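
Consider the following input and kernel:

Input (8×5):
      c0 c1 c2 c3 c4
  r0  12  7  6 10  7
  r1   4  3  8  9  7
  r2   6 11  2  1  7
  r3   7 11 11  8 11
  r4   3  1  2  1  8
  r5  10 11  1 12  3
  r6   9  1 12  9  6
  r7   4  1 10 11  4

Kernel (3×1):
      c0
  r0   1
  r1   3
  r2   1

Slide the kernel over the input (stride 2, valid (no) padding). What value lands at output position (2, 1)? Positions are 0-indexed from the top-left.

17

The receptive field on the input at this output position is [2 / 1 / 12]. Elementwise product with the kernel and sum: 2·1 + 1·3 + 12·1.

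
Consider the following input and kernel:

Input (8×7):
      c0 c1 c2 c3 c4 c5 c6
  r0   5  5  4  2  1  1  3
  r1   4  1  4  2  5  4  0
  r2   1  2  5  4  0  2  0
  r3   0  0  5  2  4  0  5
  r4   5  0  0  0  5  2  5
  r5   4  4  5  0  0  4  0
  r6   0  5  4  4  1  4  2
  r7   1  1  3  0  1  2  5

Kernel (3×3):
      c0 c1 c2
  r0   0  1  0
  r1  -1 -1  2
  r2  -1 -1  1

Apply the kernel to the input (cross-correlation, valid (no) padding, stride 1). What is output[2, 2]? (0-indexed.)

10

The receptive field on the input at this output position is [5 4 0 / 5 2 4 / 0 0 5]. Elementwise product with the kernel and sum: 4·1 + 5·-1 + 2·-1 + 4·2 + 0·-1 + 0·-1 + 5·1.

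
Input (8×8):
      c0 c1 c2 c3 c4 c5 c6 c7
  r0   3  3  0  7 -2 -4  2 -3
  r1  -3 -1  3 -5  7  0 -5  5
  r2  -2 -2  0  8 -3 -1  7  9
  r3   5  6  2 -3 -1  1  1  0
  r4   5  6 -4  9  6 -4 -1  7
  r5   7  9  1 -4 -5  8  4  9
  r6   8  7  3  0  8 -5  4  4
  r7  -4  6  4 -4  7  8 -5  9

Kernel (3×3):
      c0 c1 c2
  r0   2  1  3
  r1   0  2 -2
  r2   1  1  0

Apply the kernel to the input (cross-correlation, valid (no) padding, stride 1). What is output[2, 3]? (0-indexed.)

21

The receptive field on the input at this output position is [8 -3 -1 / -3 -1 1 / 9 6 -4]. Elementwise product with the kernel and sum: 8·2 + -3·1 + -1·3 + -1·2 + 1·-2 + 9·1 + 6·1.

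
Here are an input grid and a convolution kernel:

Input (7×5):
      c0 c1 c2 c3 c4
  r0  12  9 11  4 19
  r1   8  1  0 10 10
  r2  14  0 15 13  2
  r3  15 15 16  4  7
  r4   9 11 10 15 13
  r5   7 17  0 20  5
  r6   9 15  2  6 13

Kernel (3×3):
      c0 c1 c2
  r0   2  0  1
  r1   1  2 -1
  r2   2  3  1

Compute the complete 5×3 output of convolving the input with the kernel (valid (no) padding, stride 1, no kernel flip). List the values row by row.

Output[0,0]: The receptive field on the input at this output position is [12 9 11 / 8 1 0 / 14 0 15]. Elementwise product with the kernel and sum: 12·2 + 11·1 + 8·1 + 1·2 + 0·-1 + 14·2 + 0·3 + 15·1.
Output[0,1]: The receptive field on the input at this output position is [9 11 4 / 1 0 10 / 0 15 13]. Elementwise product with the kernel and sum: 9·2 + 4·1 + 1·1 + 0·2 + 10·-1 + 0·2 + 15·3 + 13·1.

88 71 122
106 111 100
133 123 127
132 104 131
134 76 103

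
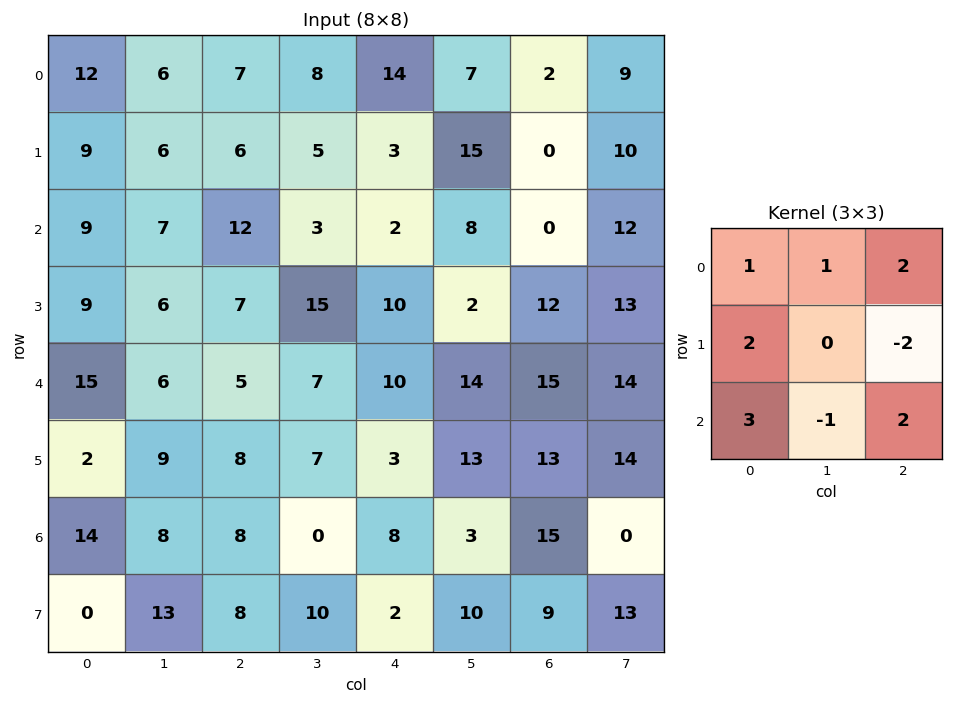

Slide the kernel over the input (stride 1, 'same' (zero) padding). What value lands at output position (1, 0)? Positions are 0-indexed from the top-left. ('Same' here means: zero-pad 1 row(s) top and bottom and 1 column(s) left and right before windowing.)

The receptive field on the zero-padded input at this output position is [0 12 6 / 0 9 6 / 0 9 7]. Elementwise product with the kernel and sum: 0·1 + 12·1 + 6·2 + 0·2 + 6·-2 + 0·3 + 9·-1 + 7·2.

17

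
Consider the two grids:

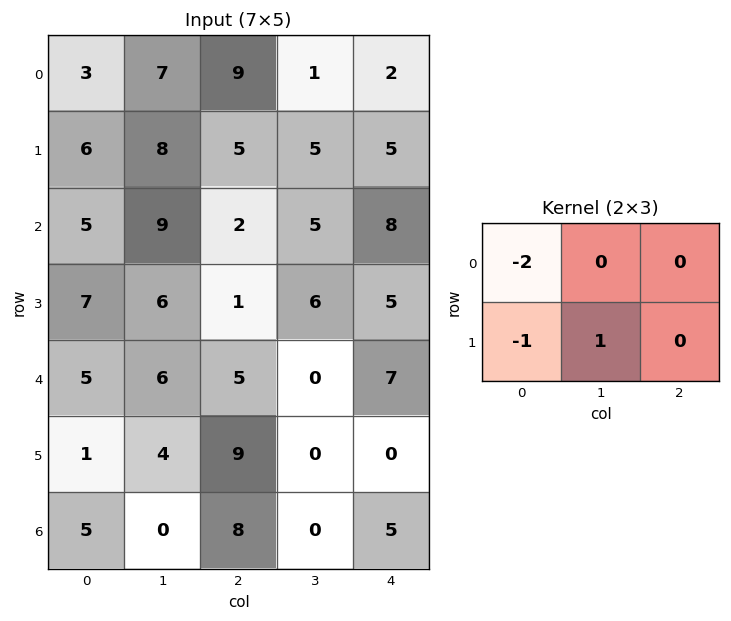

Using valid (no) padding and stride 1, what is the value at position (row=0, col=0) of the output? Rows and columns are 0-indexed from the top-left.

-4

The receptive field on the input at this output position is [3 7 9 / 6 8 5]. Elementwise product with the kernel and sum: 3·-2 + 6·-1 + 8·1.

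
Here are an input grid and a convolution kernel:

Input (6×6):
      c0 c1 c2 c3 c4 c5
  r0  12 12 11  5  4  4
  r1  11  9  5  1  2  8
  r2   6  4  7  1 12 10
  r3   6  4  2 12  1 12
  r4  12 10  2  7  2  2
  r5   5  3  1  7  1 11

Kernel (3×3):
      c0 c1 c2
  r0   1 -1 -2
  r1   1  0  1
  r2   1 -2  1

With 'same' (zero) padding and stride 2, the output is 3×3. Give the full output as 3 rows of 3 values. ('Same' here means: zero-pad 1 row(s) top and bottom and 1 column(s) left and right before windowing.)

-1 17 14
-33 19 16
-11 3 12

Output[0,0]: The receptive field on the zero-padded input at this output position is [0 0 0 / 0 12 12 / 0 11 9]. Elementwise product with the kernel and sum: 0·1 + 0·-1 + 0·-2 + 0·1 + 12·1 + 0·1 + 11·-2 + 9·1.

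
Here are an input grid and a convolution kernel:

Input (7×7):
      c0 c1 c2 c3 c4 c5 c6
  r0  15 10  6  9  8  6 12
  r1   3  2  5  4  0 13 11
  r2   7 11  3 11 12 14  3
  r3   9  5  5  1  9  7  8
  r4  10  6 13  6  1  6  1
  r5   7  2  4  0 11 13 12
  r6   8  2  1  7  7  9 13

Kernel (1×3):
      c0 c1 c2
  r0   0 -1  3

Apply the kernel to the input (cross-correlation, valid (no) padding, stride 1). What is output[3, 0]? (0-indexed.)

10

The receptive field on the input at this output position is [9 5 5]. Elementwise product with the kernel and sum: 5·-1 + 5·3.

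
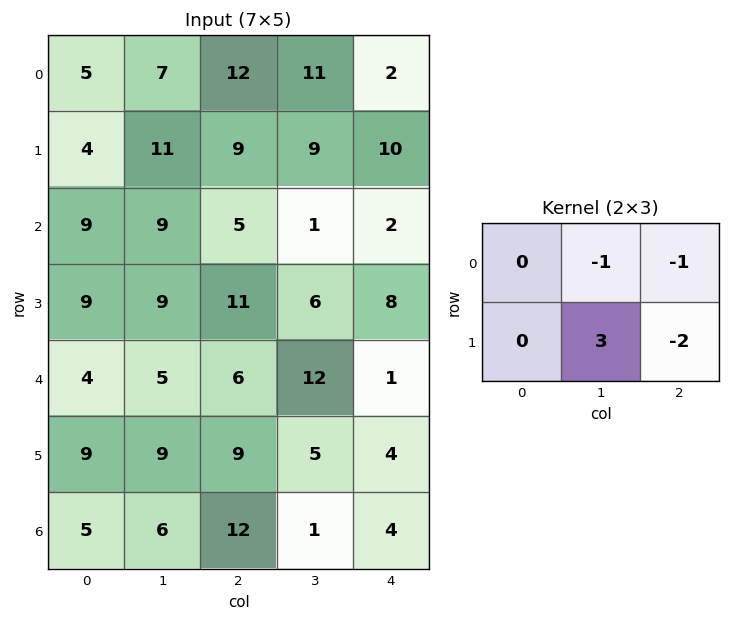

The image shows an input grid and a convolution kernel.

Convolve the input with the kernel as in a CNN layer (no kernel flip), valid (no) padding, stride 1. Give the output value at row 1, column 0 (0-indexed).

-3

The receptive field on the input at this output position is [4 11 9 / 9 9 5]. Elementwise product with the kernel and sum: 11·-1 + 9·-1 + 9·3 + 5·-2.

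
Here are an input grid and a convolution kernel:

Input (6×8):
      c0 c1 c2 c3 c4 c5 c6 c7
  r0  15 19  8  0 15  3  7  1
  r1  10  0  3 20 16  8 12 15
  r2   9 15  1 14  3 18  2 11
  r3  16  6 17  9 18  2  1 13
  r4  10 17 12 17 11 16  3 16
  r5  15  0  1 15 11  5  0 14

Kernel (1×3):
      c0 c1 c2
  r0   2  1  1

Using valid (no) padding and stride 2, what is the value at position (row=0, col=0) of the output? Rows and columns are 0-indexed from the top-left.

The receptive field on the input at this output position is [15 19 8]. Elementwise product with the kernel and sum: 15·2 + 19·1 + 8·1.

57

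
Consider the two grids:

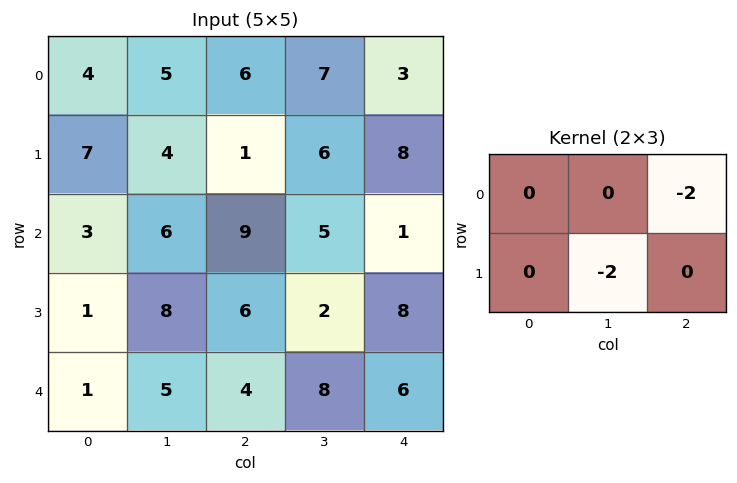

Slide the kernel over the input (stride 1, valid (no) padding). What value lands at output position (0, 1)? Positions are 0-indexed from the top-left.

-16

The receptive field on the input at this output position is [5 6 7 / 4 1 6]. Elementwise product with the kernel and sum: 7·-2 + 1·-2.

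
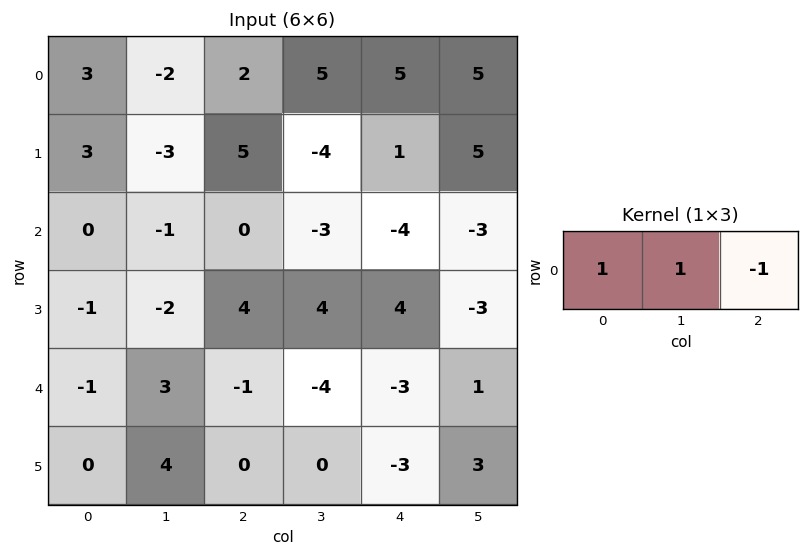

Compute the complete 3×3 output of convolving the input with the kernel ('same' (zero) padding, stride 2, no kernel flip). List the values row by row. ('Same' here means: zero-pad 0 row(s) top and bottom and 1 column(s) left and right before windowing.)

5 -5 5
1 2 -4
-4 6 -8

Output[0,0]: The receptive field on the zero-padded input at this output position is [0 3 -2]. Elementwise product with the kernel and sum: 0·1 + 3·1 + -2·-1.
Output[0,1]: The receptive field on the zero-padded input at this output position is [-2 2 5]. Elementwise product with the kernel and sum: -2·1 + 2·1 + 5·-1.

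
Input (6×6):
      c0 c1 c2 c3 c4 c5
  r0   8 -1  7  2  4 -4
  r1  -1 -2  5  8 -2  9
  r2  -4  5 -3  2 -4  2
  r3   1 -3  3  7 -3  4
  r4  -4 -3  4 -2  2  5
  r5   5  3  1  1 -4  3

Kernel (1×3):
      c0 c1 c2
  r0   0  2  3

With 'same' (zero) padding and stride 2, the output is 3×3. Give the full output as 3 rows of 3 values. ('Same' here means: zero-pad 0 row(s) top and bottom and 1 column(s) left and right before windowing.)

Output[0,0]: The receptive field on the zero-padded input at this output position is [0 8 -1]. Elementwise product with the kernel and sum: 8·2 + -1·3.
Output[0,1]: The receptive field on the zero-padded input at this output position is [-1 7 2]. Elementwise product with the kernel and sum: 7·2 + 2·3.

13 20 -4
7 0 -2
-17 2 19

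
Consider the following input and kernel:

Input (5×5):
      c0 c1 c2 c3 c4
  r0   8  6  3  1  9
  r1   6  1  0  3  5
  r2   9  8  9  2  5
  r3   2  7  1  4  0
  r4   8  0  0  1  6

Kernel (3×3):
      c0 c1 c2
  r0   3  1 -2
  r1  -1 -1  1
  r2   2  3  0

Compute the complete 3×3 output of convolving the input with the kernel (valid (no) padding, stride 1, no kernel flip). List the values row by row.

Output[0,0]: The receptive field on the input at this output position is [8 6 3 / 6 1 0 / 9 8 9]. Elementwise product with the kernel and sum: 8·3 + 6·1 + 3·-2 + 6·-1 + 1·-1 + 0·1 + 9·2 + 8·3.
Output[0,1]: The receptive field on the input at this output position is [6 3 1 / 1 0 3 / 8 9 2]. Elementwise product with the kernel and sum: 6·3 + 3·1 + 1·-2 + 1·-1 + 0·-1 + 3·1 + 8·2 + 9·3.

59 64 18
36 -1 1
25 25 17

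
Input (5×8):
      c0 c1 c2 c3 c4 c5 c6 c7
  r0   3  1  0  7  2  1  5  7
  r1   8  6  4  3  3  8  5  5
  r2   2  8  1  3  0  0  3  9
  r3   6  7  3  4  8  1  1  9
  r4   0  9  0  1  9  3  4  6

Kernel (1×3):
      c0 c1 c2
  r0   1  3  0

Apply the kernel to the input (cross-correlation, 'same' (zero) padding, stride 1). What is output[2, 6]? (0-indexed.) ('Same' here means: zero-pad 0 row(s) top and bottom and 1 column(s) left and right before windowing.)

The receptive field on the zero-padded input at this output position is [0 3 9]. Elementwise product with the kernel and sum: 0·1 + 3·3.

9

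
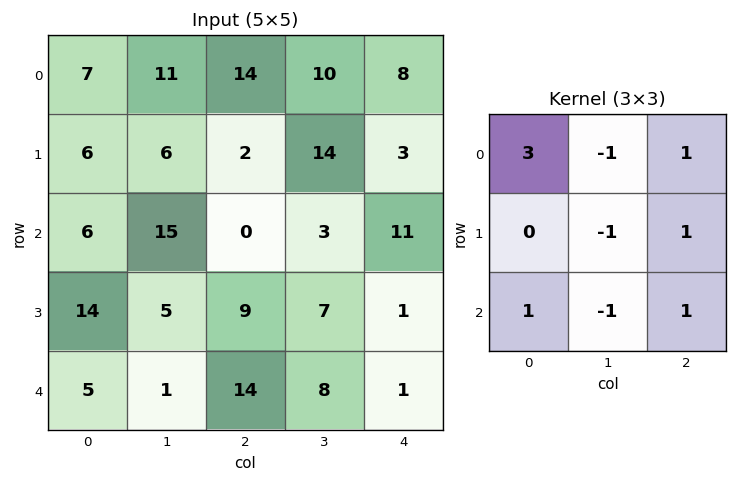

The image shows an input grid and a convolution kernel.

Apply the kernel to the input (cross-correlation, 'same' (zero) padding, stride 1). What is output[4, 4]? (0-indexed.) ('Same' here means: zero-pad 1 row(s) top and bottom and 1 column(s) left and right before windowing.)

19

The receptive field on the zero-padded input at this output position is [7 1 0 / 8 1 0 / 0 0 0]. Elementwise product with the kernel and sum: 7·3 + 1·-1 + 0·1 + 1·-1 + 0·1 + 0·1 + 0·-1 + 0·1.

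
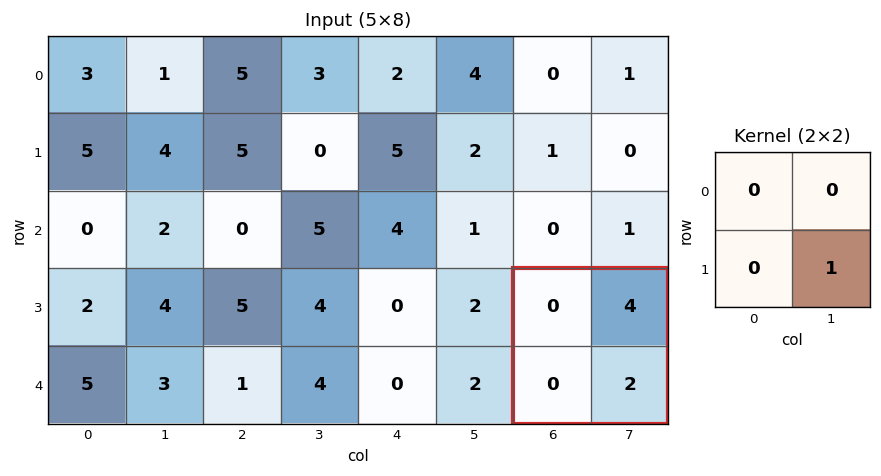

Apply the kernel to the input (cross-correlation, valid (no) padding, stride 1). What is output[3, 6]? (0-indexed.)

The receptive field on the input at this output position is [0 4 / 0 2]. Elementwise product with the kernel and sum: 2·1.

2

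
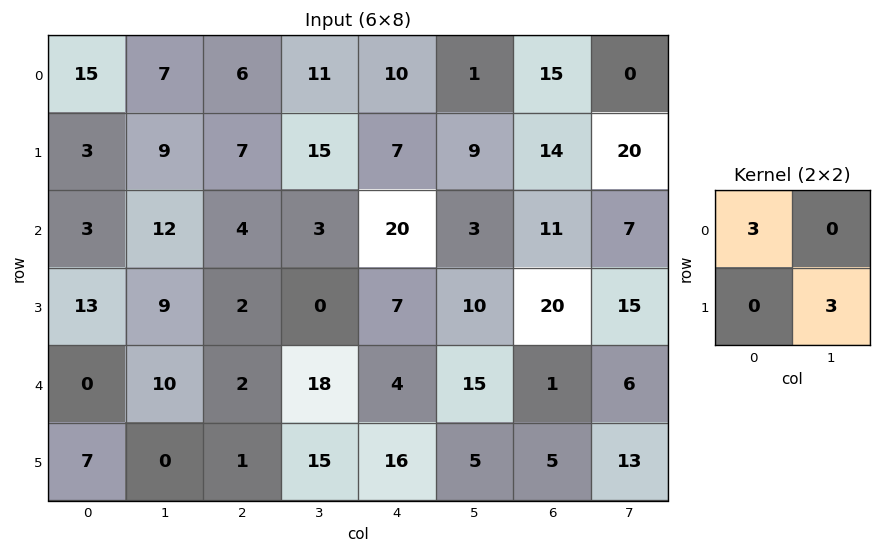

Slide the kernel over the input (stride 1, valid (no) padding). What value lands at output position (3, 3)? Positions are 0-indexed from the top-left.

12

The receptive field on the input at this output position is [0 7 / 18 4]. Elementwise product with the kernel and sum: 0·3 + 4·3.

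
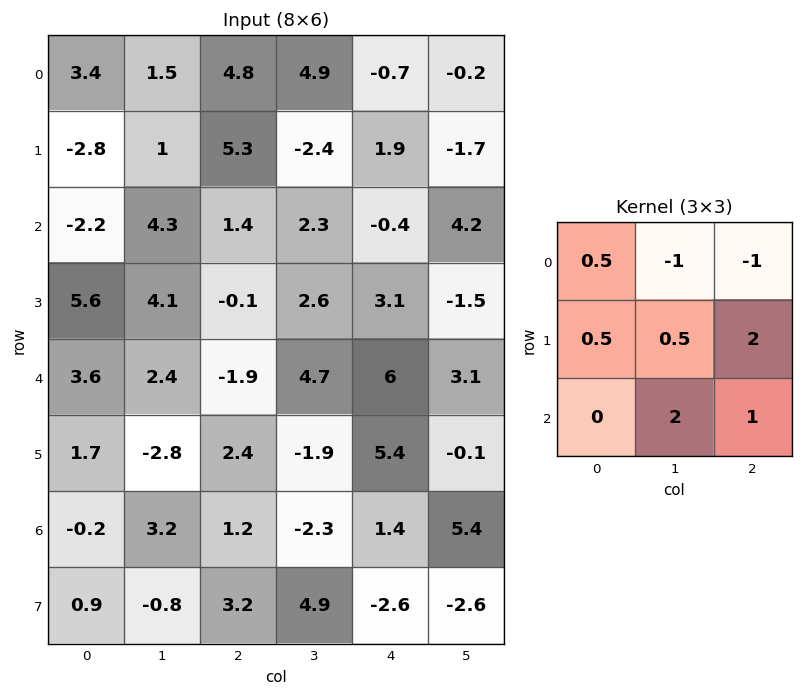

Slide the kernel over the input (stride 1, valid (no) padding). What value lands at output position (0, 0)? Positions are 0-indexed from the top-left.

The receptive field on the input at this output position is [3.4 1.5 4.8 / -2.8 1 5.3 / -2.2 4.3 1.4]. Elementwise product with the kernel and sum: 3.4·0.5 + 1.5·-1 + 4.8·-1 + -2.8·0.5 + 1·0.5 + 5.3·2 + 4.3·2 + 1.4·1.

15.1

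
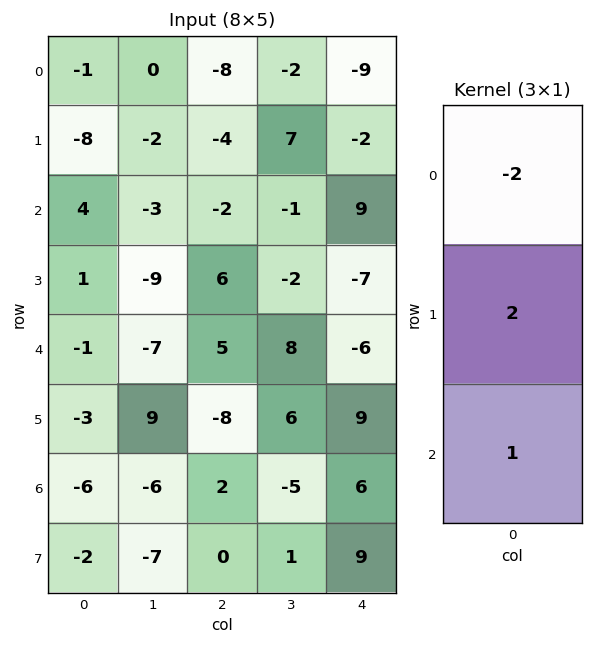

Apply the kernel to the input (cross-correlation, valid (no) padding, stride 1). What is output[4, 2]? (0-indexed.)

-24

The receptive field on the input at this output position is [5 / -8 / 2]. Elementwise product with the kernel and sum: 5·-2 + -8·2 + 2·1.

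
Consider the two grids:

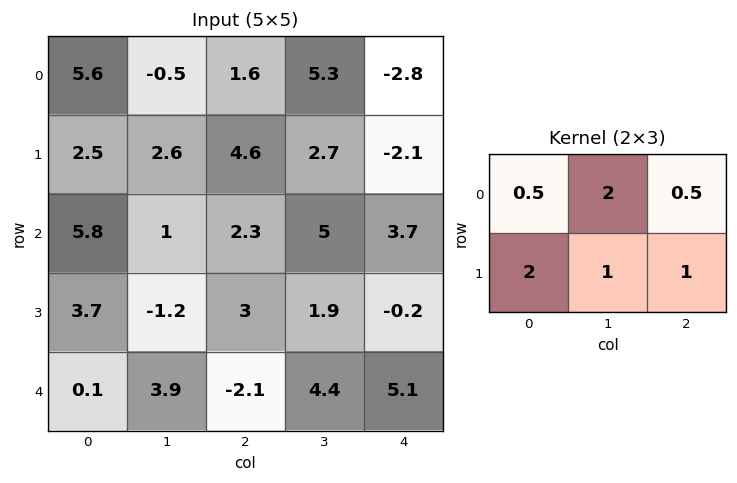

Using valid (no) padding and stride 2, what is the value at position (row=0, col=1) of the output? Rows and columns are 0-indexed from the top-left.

The receptive field on the input at this output position is [1.6 5.3 -2.8 / 4.6 2.7 -2.1]. Elementwise product with the kernel and sum: 1.6·0.5 + 5.3·2 + -2.8·0.5 + 4.6·2 + 2.7·1 + -2.1·1.

19.8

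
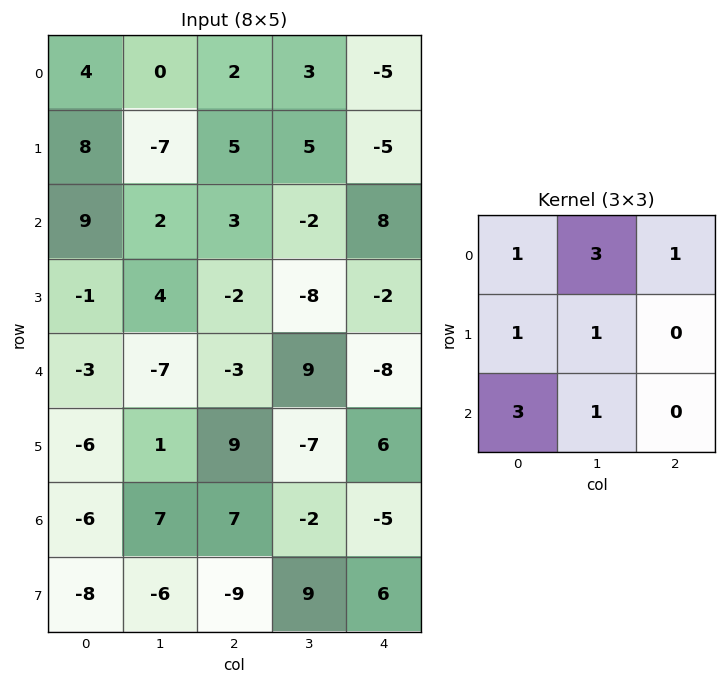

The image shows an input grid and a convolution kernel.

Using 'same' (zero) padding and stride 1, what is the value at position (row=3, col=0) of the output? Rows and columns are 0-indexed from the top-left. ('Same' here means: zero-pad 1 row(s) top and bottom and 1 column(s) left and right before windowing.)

25

The receptive field on the zero-padded input at this output position is [0 9 2 / 0 -1 4 / 0 -3 -7]. Elementwise product with the kernel and sum: 0·1 + 9·3 + 2·1 + 0·1 + -1·1 + 0·3 + -3·1.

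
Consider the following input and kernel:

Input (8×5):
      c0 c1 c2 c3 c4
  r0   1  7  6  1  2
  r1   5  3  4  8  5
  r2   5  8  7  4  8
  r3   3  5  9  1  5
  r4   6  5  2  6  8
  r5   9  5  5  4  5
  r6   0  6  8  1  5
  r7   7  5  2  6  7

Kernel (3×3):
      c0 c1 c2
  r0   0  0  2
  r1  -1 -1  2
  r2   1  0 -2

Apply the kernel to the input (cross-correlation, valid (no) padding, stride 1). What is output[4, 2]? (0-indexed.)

15

The receptive field on the input at this output position is [2 6 8 / 5 4 5 / 8 1 5]. Elementwise product with the kernel and sum: 8·2 + 5·-1 + 4·-1 + 5·2 + 8·1 + 5·-2.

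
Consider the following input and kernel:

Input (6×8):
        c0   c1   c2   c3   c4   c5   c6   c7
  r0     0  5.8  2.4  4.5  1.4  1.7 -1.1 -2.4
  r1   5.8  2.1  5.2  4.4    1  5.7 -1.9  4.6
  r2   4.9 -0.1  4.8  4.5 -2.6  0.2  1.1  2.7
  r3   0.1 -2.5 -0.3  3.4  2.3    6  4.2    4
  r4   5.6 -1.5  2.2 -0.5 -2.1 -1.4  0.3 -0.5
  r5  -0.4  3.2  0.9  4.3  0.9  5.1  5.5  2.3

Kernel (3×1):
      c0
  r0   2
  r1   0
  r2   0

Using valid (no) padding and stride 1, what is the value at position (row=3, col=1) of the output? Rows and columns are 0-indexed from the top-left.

-5

The receptive field on the input at this output position is [-2.5 / -1.5 / 3.2]. Elementwise product with the kernel and sum: -2.5·2.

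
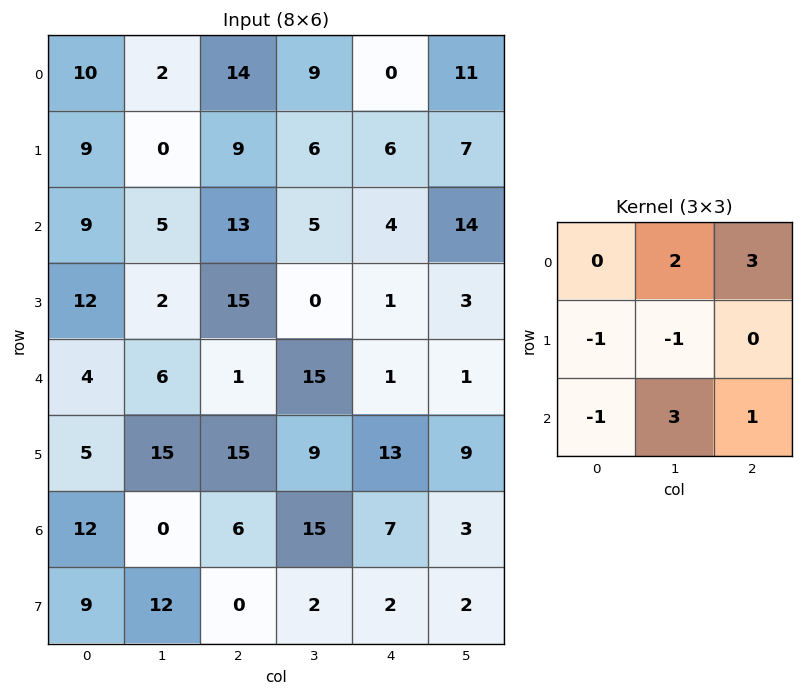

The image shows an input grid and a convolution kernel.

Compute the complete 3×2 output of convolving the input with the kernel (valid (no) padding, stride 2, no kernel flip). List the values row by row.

56 9
50 52
-11 55

Output[0,0]: The receptive field on the input at this output position is [10 2 14 / 9 0 9 / 9 5 13]. Elementwise product with the kernel and sum: 2·2 + 14·3 + 9·-1 + 0·-1 + 9·-1 + 5·3 + 13·1.
Output[0,1]: The receptive field on the input at this output position is [14 9 0 / 9 6 6 / 13 5 4]. Elementwise product with the kernel and sum: 9·2 + 0·3 + 9·-1 + 6·-1 + 13·-1 + 5·3 + 4·1.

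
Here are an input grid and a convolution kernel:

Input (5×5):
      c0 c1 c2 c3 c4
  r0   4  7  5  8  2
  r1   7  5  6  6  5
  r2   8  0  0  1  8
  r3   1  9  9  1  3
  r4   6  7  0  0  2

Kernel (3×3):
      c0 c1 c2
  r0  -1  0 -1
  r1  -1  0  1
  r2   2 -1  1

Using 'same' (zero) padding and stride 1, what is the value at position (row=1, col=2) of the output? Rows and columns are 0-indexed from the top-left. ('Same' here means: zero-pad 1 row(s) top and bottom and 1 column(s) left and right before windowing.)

-13

The receptive field on the zero-padded input at this output position is [7 5 8 / 5 6 6 / 0 0 1]. Elementwise product with the kernel and sum: 7·-1 + 8·-1 + 5·-1 + 6·1 + 0·2 + 0·-1 + 1·1.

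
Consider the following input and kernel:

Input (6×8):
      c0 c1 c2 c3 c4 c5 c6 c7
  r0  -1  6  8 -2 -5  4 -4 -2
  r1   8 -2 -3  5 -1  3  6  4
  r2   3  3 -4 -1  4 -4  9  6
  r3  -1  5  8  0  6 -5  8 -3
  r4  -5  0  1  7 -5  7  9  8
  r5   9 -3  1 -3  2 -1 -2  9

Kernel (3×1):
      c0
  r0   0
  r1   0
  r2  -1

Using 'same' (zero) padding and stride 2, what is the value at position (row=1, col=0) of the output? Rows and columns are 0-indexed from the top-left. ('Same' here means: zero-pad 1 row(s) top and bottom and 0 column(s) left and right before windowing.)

1

The receptive field on the zero-padded input at this output position is [8 / 3 / -1]. Elementwise product with the kernel and sum: -1·-1.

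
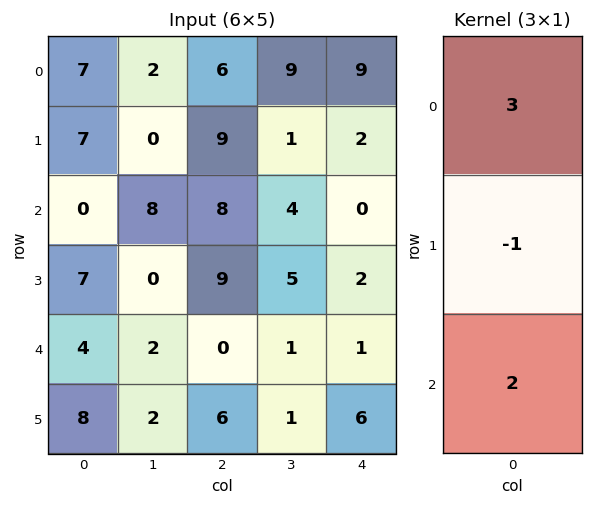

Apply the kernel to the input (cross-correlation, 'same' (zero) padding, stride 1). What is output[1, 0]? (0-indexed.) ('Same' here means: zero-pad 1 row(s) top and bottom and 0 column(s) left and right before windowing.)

14

The receptive field on the zero-padded input at this output position is [7 / 7 / 0]. Elementwise product with the kernel and sum: 7·3 + 7·-1 + 0·2.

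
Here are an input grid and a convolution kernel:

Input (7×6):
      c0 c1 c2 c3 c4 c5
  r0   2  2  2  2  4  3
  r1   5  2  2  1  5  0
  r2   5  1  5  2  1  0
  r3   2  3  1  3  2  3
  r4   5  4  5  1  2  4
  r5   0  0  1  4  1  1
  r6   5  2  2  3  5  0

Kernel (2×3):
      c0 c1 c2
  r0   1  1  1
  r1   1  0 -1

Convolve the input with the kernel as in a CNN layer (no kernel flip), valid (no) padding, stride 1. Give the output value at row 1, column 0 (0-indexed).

9

The receptive field on the input at this output position is [5 2 2 / 5 1 5]. Elementwise product with the kernel and sum: 5·1 + 2·1 + 2·1 + 5·1 + 5·-1.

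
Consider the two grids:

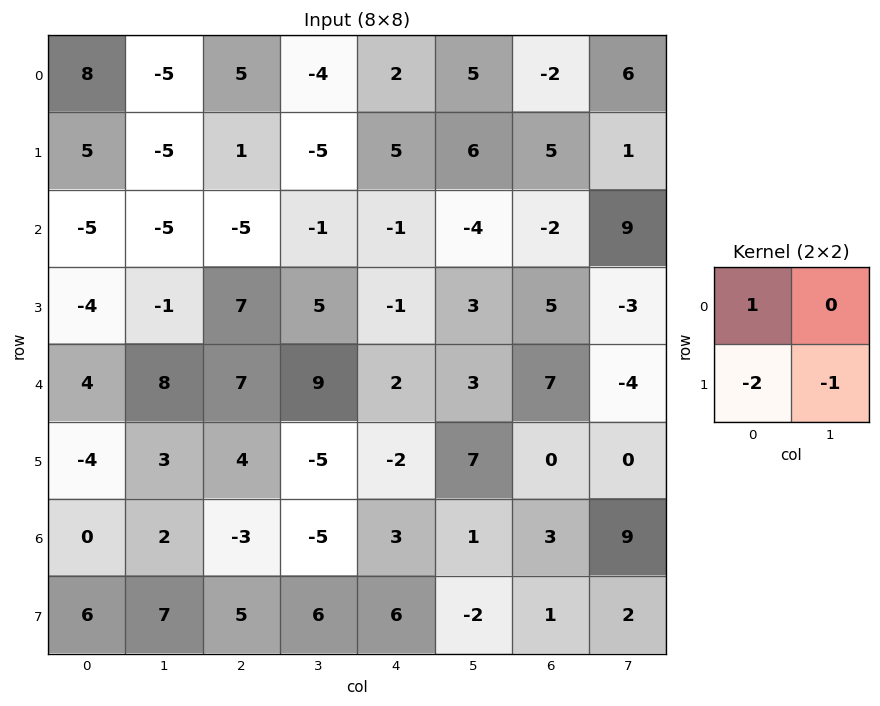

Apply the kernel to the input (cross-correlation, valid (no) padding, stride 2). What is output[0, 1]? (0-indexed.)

8

The receptive field on the input at this output position is [5 -4 / 1 -5]. Elementwise product with the kernel and sum: 5·1 + 1·-2 + -5·-1.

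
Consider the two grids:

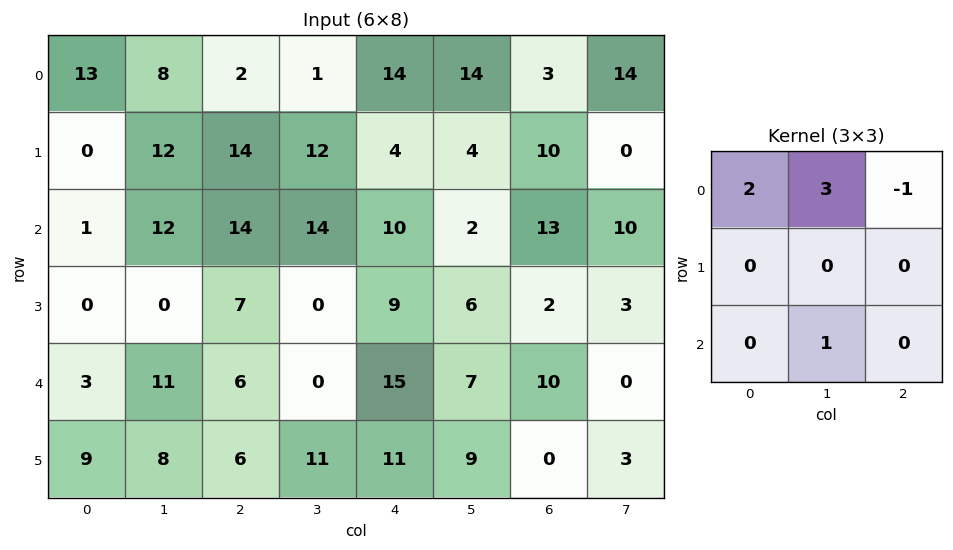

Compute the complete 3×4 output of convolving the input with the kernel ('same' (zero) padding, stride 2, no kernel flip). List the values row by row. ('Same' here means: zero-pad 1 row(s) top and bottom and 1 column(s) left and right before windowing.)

Output[0,0]: The receptive field on the zero-padded input at this output position is [0 0 0 / 0 13 8 / 0 0 12]. Elementwise product with the kernel and sum: 0·2 + 0·3 + 0·-1 + 0·1.

0 14 4 10
-12 61 41 40
9 27 32 15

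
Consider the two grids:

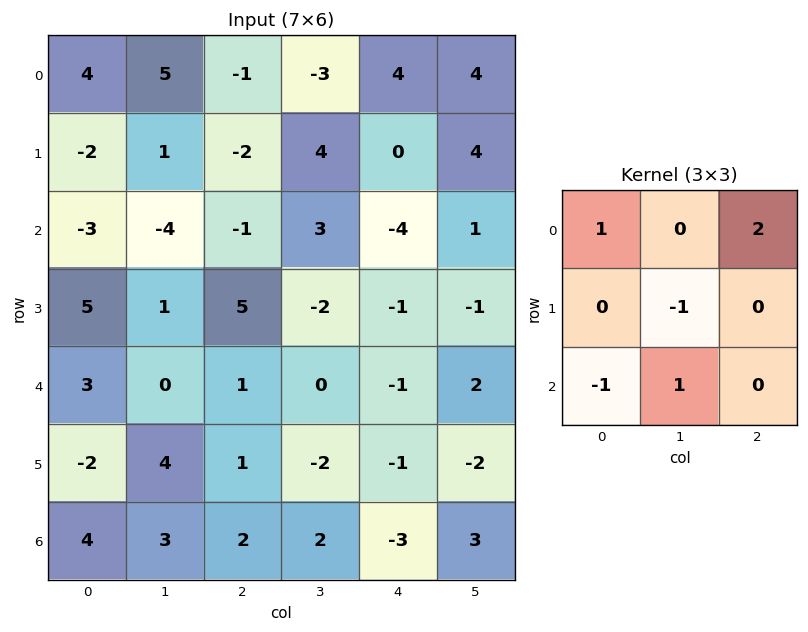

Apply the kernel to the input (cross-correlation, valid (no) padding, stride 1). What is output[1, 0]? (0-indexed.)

The receptive field on the input at this output position is [-2 1 -2 / -3 -4 -1 / 5 1 5]. Elementwise product with the kernel and sum: -2·1 + -2·2 + -4·-1 + 5·-1 + 1·1.

-6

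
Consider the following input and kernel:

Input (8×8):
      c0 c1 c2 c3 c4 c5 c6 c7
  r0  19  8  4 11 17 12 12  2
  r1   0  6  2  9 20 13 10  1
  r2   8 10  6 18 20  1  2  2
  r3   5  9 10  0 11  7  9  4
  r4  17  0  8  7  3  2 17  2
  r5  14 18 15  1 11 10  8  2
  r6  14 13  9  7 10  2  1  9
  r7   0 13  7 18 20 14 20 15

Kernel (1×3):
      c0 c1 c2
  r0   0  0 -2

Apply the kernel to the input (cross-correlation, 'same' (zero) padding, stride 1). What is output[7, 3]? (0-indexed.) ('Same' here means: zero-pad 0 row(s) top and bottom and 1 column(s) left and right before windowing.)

The receptive field on the zero-padded input at this output position is [7 18 20]. Elementwise product with the kernel and sum: 20·-2.

-40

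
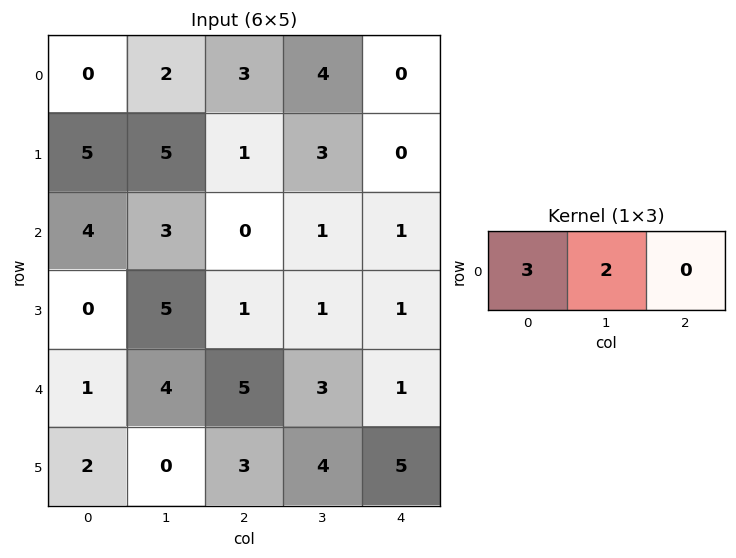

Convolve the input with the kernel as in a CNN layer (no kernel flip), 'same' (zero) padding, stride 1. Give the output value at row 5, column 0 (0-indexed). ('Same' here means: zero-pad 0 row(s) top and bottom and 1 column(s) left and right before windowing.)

The receptive field on the zero-padded input at this output position is [0 2 0]. Elementwise product with the kernel and sum: 0·3 + 2·2.

4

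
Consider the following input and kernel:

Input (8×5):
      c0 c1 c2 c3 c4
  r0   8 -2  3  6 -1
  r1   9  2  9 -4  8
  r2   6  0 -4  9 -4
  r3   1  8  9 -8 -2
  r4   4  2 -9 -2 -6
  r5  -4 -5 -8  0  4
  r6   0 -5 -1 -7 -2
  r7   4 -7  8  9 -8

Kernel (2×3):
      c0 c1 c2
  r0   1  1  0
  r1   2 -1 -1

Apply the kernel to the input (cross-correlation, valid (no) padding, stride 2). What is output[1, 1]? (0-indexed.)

33

The receptive field on the input at this output position is [-4 9 -4 / 9 -8 -2]. Elementwise product with the kernel and sum: -4·1 + 9·1 + 9·2 + -8·-1 + -2·-1.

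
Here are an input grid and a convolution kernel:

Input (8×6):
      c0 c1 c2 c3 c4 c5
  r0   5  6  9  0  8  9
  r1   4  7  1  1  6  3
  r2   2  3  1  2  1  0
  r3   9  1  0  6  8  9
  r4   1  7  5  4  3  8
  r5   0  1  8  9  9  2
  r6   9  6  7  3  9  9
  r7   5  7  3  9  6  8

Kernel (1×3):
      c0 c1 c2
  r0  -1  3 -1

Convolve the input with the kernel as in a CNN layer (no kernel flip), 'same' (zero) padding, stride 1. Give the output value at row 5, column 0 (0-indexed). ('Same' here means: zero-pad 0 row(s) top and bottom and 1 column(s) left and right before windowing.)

-1

The receptive field on the zero-padded input at this output position is [0 0 1]. Elementwise product with the kernel and sum: 0·-1 + 0·3 + 1·-1.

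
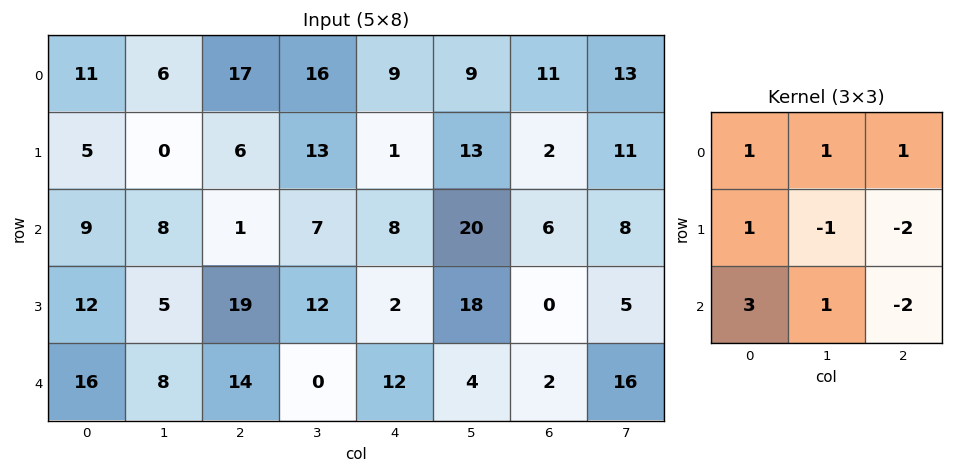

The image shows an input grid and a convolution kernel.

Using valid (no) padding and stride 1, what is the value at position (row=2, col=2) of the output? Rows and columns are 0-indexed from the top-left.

The receptive field on the input at this output position is [1 7 8 / 19 12 2 / 14 0 12]. Elementwise product with the kernel and sum: 1·1 + 7·1 + 8·1 + 19·1 + 12·-1 + 2·-2 + 14·3 + 0·1 + 12·-2.

37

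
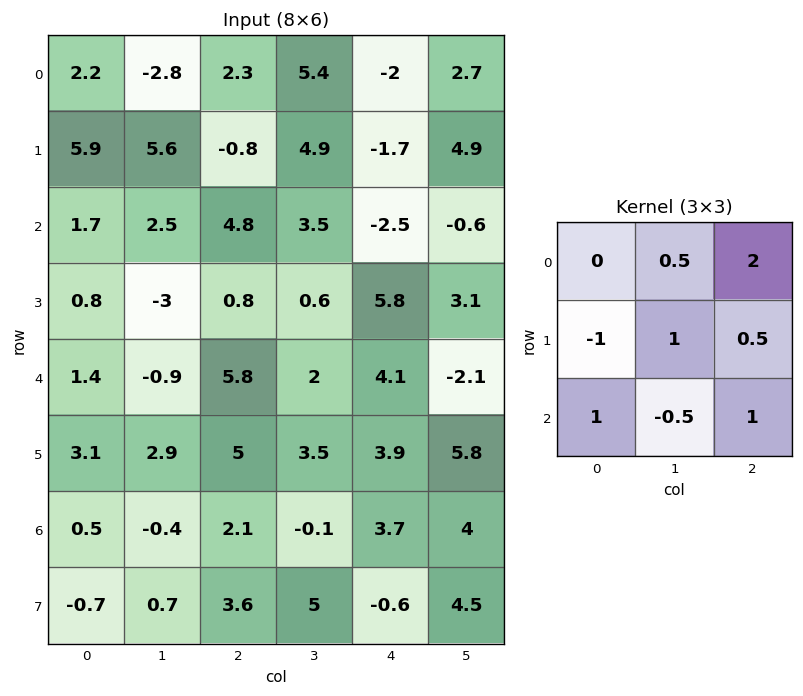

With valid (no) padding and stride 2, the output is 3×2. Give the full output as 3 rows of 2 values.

7.75 4.1
15.1 8.35
16.25 15.5

Output[0,0]: The receptive field on the input at this output position is [2.2 -2.8 2.3 / 5.9 5.6 -0.8 / 1.7 2.5 4.8]. Elementwise product with the kernel and sum: -2.8·0.5 + 2.3·2 + 5.9·-1 + 5.6·1 + -0.8·0.5 + 1.7·1 + 2.5·-0.5 + 4.8·1.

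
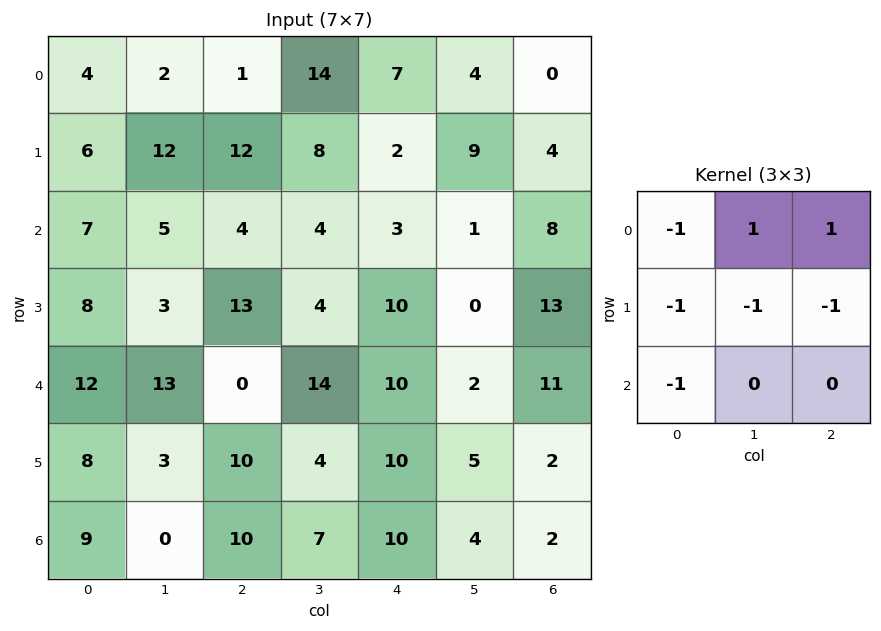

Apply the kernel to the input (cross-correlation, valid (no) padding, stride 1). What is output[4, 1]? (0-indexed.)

-16

The receptive field on the input at this output position is [13 0 14 / 3 10 4 / 0 10 7]. Elementwise product with the kernel and sum: 13·-1 + 0·1 + 14·1 + 3·-1 + 10·-1 + 4·-1 + 0·-1.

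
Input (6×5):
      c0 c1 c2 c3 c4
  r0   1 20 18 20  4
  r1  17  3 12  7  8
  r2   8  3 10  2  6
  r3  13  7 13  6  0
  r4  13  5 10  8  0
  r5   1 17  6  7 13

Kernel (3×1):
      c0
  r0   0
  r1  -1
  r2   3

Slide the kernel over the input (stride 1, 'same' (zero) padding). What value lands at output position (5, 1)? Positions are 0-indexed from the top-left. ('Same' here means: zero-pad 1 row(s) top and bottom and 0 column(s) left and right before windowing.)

The receptive field on the zero-padded input at this output position is [5 / 17 / 0]. Elementwise product with the kernel and sum: 17·-1 + 0·3.

-17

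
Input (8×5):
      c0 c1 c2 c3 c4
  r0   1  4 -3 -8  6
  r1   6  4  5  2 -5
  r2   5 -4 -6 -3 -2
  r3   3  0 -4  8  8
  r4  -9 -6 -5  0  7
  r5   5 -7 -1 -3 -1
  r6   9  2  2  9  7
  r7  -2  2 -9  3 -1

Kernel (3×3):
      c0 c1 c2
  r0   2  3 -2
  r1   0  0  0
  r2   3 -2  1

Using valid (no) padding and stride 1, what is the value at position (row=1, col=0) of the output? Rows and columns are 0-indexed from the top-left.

The receptive field on the input at this output position is [6 4 5 / 5 -4 -6 / 3 0 -4]. Elementwise product with the kernel and sum: 6·2 + 4·3 + 5·-2 + 3·3 + 0·-2 + -4·1.

19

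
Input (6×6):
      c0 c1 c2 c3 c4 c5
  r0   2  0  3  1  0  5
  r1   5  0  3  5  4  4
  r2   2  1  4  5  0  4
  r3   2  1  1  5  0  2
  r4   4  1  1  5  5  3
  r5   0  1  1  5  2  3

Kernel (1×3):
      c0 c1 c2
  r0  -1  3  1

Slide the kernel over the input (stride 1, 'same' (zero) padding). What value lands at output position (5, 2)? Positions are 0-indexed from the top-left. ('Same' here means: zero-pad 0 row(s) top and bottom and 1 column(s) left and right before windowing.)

The receptive field on the zero-padded input at this output position is [1 1 5]. Elementwise product with the kernel and sum: 1·-1 + 1·3 + 5·1.

7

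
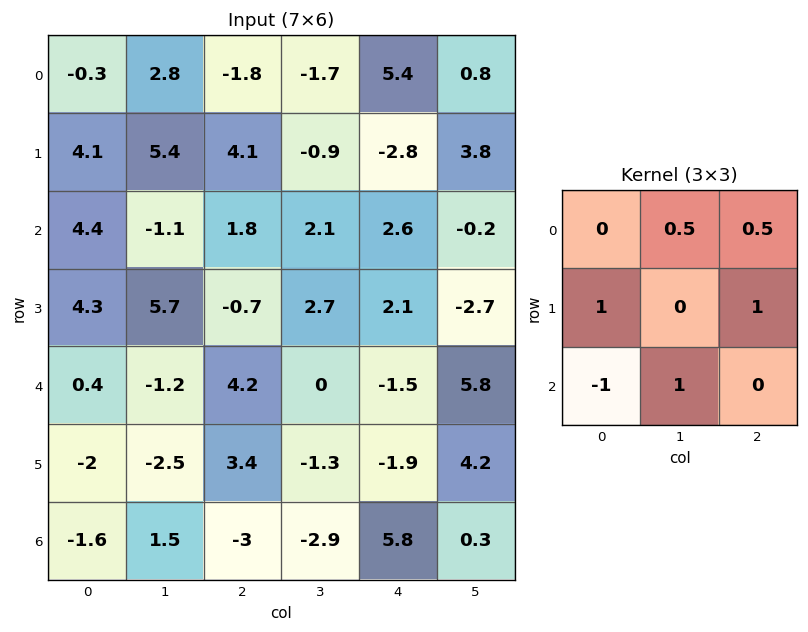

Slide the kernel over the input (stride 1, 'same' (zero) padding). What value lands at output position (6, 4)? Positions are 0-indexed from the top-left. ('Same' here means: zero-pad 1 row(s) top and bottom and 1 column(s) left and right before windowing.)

-1.45

The receptive field on the zero-padded input at this output position is [-1.3 -1.9 4.2 / -2.9 5.8 0.3 / 0 0 0]. Elementwise product with the kernel and sum: -1.9·0.5 + 4.2·0.5 + -2.9·1 + 0.3·1 + 0·-1 + 0·1.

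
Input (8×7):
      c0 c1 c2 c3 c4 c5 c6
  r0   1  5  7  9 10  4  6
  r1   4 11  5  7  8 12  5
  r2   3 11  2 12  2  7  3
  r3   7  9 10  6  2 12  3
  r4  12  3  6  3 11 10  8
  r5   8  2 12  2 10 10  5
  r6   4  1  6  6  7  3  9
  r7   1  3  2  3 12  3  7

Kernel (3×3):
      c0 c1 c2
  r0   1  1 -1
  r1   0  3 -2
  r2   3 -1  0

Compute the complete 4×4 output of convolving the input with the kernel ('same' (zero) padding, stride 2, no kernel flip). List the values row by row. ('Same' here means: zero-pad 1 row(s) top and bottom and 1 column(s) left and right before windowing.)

Output[0,0]: The receptive field on the zero-padded input at this output position is [0 0 0 / 0 1 5 / 0 4 11]. Elementwise product with the kernel and sum: 0·1 + 0·1 + 0·-1 + 1·3 + 5·-2 + 0·3 + 4·-1.
Output[0,1]: The receptive field on the zero-padded input at this output position is [0 0 0 / 5 7 9 / 11 5 7]. Elementwise product with the kernel and sum: 0·1 + 0·1 + 0·-1 + 7·3 + 9·-2 + 11·3 + 5·-1.

-11 31 35 49
-27 8 11 59
20 19 5 64
15 25 14 44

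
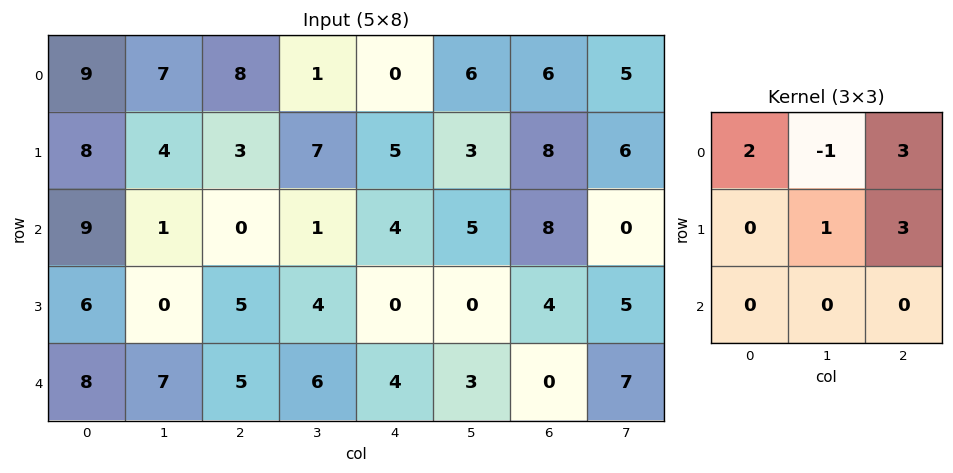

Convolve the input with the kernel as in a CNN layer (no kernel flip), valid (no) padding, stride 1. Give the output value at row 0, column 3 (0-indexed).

The receptive field on the input at this output position is [1 0 6 / 7 5 3 / 1 4 5]. Elementwise product with the kernel and sum: 1·2 + 0·-1 + 6·3 + 5·1 + 3·3.

34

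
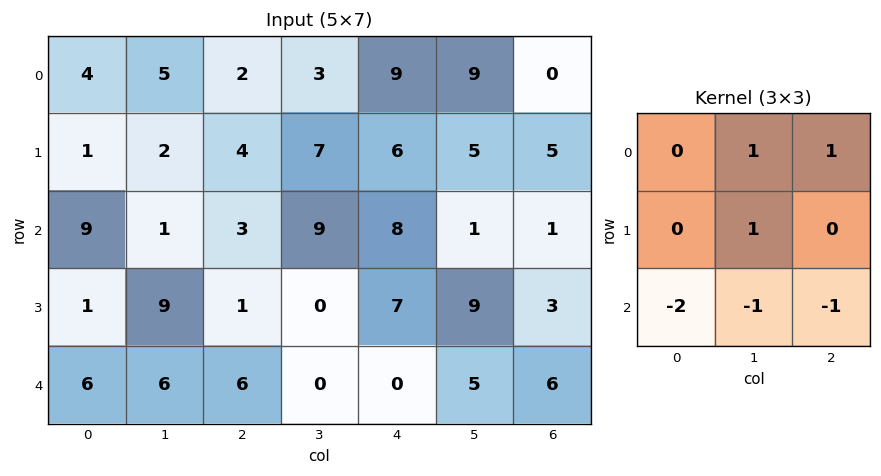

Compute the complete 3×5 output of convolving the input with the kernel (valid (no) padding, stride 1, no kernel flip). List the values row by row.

Output[0,0]: The receptive field on the input at this output position is [4 5 2 / 1 2 4 / 9 1 3]. Elementwise product with the kernel and sum: 5·1 + 2·1 + 2·1 + 9·-2 + 1·-1 + 3·-1.
Output[0,1]: The receptive field on the input at this output position is [5 2 3 / 2 4 7 / 1 3 9]. Elementwise product with the kernel and sum: 2·1 + 3·1 + 4·1 + 1·-2 + 3·-1 + 9·-1.

-13 -5 -4 -3 -4
-5 -5 13 3 -15
-11 -5 5 11 0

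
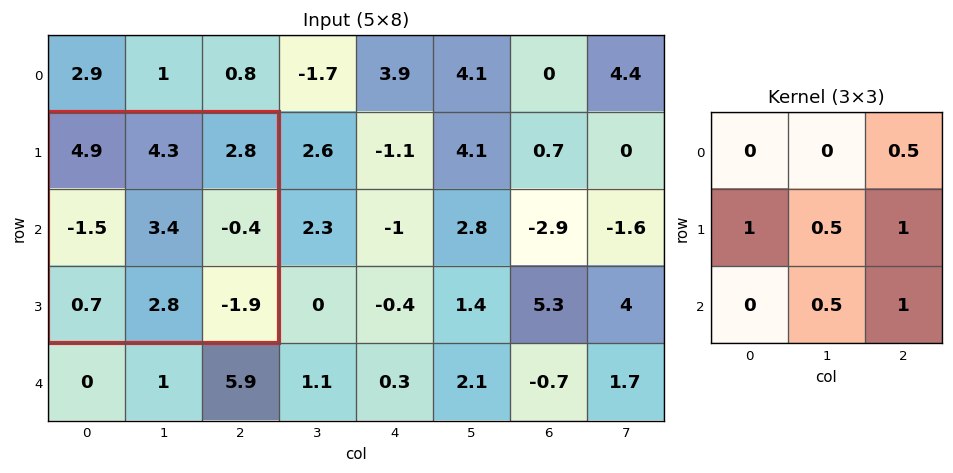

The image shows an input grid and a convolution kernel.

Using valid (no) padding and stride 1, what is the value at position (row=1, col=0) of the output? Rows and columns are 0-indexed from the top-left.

0.7

The receptive field on the input at this output position is [4.9 4.3 2.8 / -1.5 3.4 -0.4 / 0.7 2.8 -1.9]. Elementwise product with the kernel and sum: 2.8·0.5 + -1.5·1 + 3.4·0.5 + -0.4·1 + 2.8·0.5 + -1.9·1.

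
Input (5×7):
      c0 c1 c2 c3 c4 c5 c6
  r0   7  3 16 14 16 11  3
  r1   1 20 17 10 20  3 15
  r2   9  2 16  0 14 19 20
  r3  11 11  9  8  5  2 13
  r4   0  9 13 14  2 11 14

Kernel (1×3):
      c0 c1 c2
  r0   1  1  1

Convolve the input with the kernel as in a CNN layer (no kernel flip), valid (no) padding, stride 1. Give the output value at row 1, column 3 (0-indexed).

The receptive field on the input at this output position is [10 20 3]. Elementwise product with the kernel and sum: 10·1 + 20·1 + 3·1.

33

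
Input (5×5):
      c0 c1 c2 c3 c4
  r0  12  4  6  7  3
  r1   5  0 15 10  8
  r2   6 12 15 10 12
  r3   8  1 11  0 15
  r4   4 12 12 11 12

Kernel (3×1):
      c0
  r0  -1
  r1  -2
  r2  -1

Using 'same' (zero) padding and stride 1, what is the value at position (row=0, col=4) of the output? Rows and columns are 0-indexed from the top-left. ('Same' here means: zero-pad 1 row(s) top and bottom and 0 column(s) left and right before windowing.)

-14

The receptive field on the zero-padded input at this output position is [0 / 3 / 8]. Elementwise product with the kernel and sum: 0·-1 + 3·-2 + 8·-1.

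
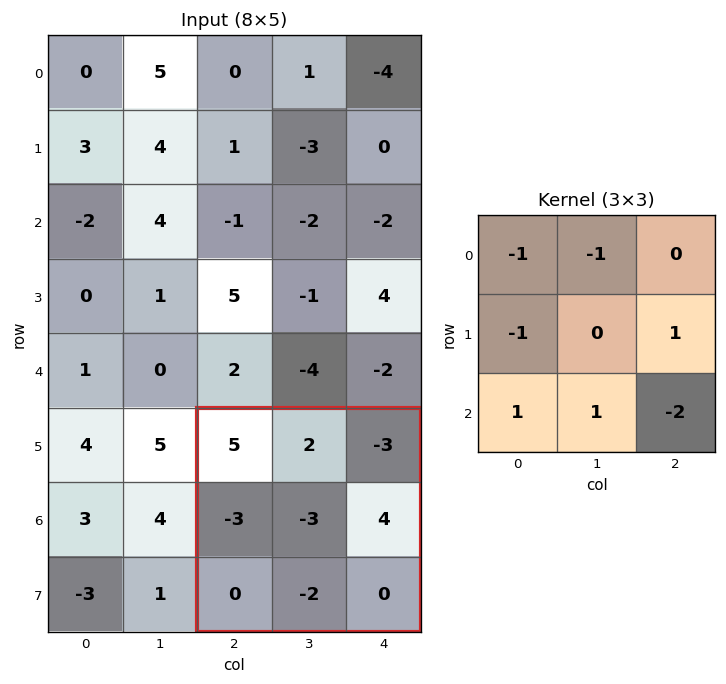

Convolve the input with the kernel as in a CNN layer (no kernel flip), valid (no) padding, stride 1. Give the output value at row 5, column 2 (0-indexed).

The receptive field on the input at this output position is [5 2 -3 / -3 -3 4 / 0 -2 0]. Elementwise product with the kernel and sum: 5·-1 + 2·-1 + -3·-1 + 4·1 + 0·1 + -2·1 + 0·-2.

-2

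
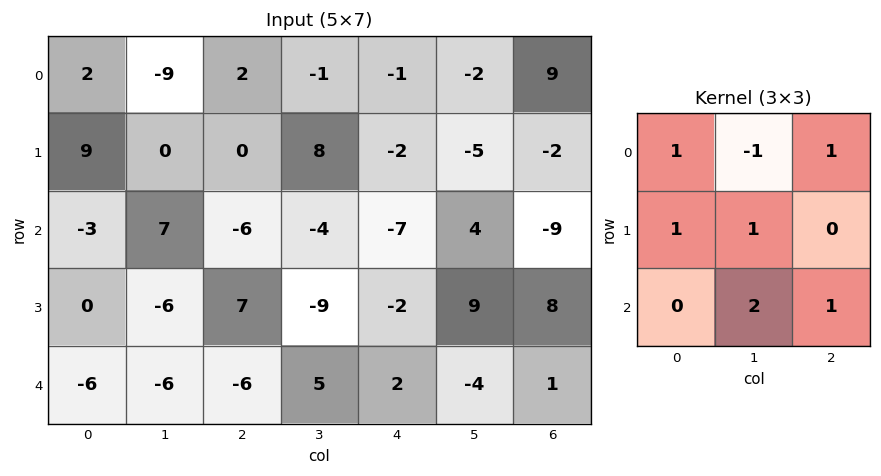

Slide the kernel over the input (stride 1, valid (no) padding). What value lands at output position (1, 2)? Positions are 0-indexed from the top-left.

-40

The receptive field on the input at this output position is [0 8 -2 / -6 -4 -7 / 7 -9 -2]. Elementwise product with the kernel and sum: 0·1 + 8·-1 + -2·1 + -6·1 + -4·1 + -9·2 + -2·1.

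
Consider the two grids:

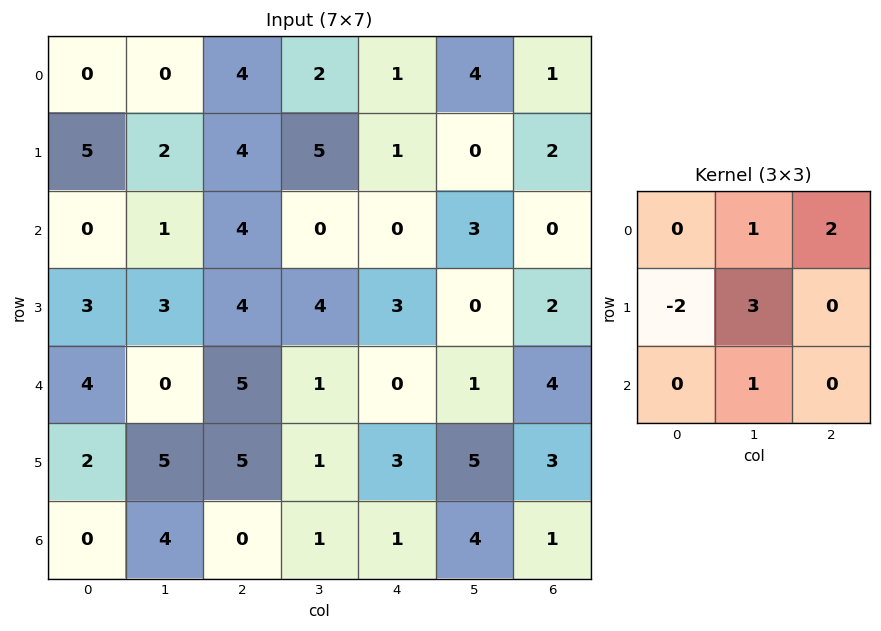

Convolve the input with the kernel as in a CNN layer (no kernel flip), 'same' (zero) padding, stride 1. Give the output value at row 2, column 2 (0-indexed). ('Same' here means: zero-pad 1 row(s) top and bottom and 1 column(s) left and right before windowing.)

The receptive field on the zero-padded input at this output position is [2 4 5 / 1 4 0 / 3 4 4]. Elementwise product with the kernel and sum: 4·1 + 5·2 + 1·-2 + 4·3 + 4·1.

28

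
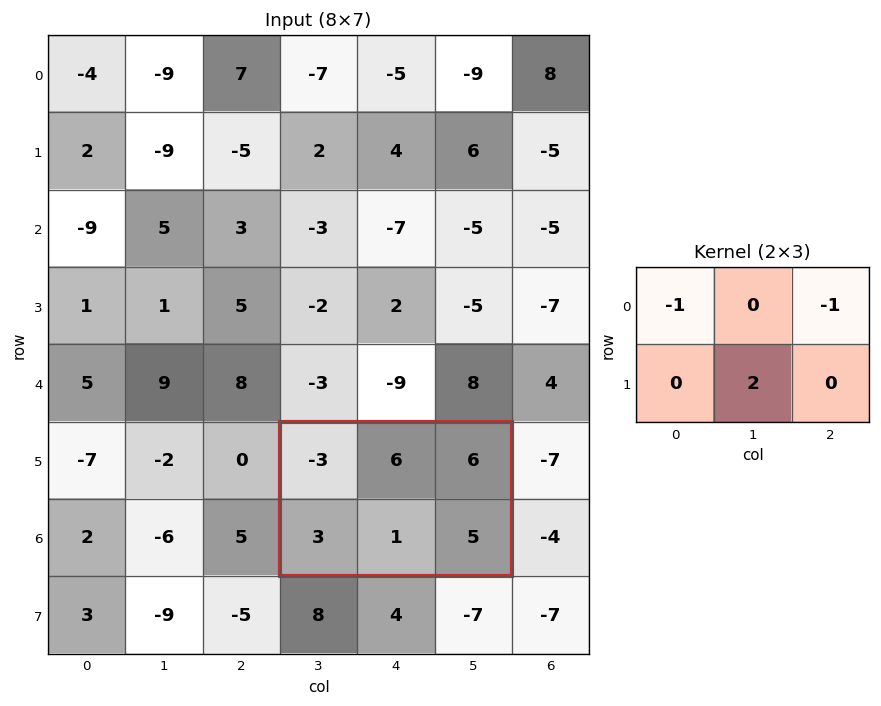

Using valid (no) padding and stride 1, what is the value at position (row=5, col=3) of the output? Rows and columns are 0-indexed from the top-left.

-1

The receptive field on the input at this output position is [-3 6 6 / 3 1 5]. Elementwise product with the kernel and sum: -3·-1 + 6·-1 + 1·2.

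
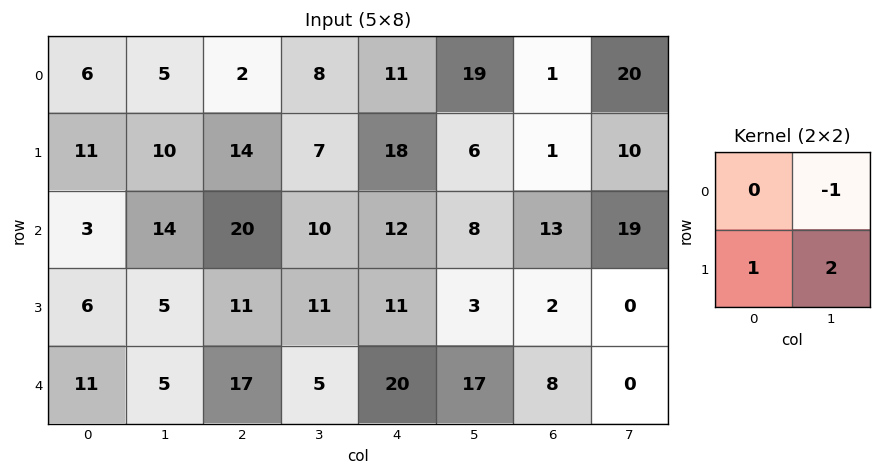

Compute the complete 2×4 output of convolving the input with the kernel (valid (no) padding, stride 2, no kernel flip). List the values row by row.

Output[0,0]: The receptive field on the input at this output position is [6 5 / 11 10]. Elementwise product with the kernel and sum: 5·-1 + 11·1 + 10·2.
Output[0,1]: The receptive field on the input at this output position is [2 8 / 14 7]. Elementwise product with the kernel and sum: 8·-1 + 14·1 + 7·2.

26 20 11 1
2 23 9 -17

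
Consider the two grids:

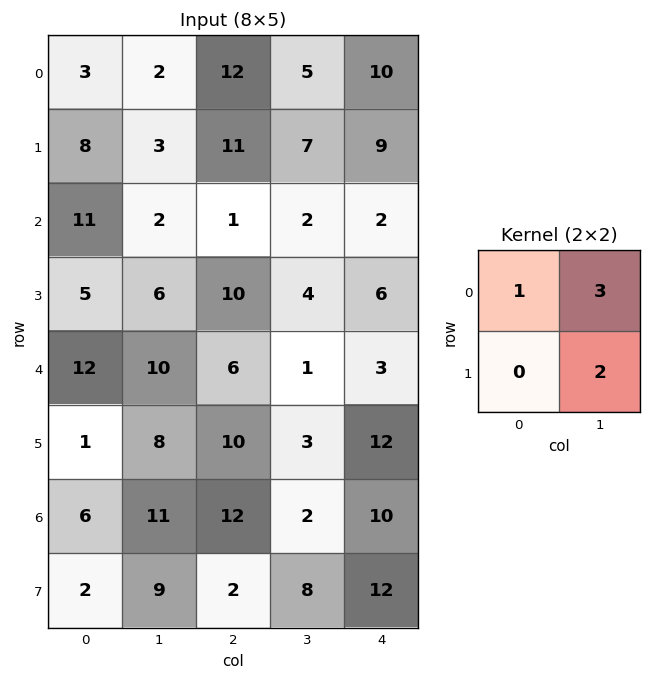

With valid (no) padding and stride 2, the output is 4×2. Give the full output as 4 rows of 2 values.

Output[0,0]: The receptive field on the input at this output position is [3 2 / 8 3]. Elementwise product with the kernel and sum: 3·1 + 2·3 + 3·2.

15 41
29 15
58 15
57 34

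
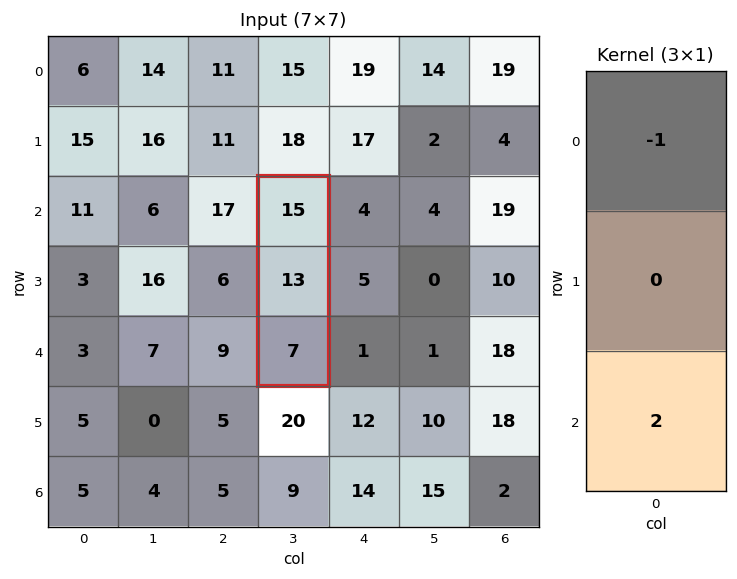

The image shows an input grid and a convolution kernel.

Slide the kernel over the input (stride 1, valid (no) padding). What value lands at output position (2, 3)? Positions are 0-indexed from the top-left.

-1

The receptive field on the input at this output position is [15 / 13 / 7]. Elementwise product with the kernel and sum: 15·-1 + 7·2.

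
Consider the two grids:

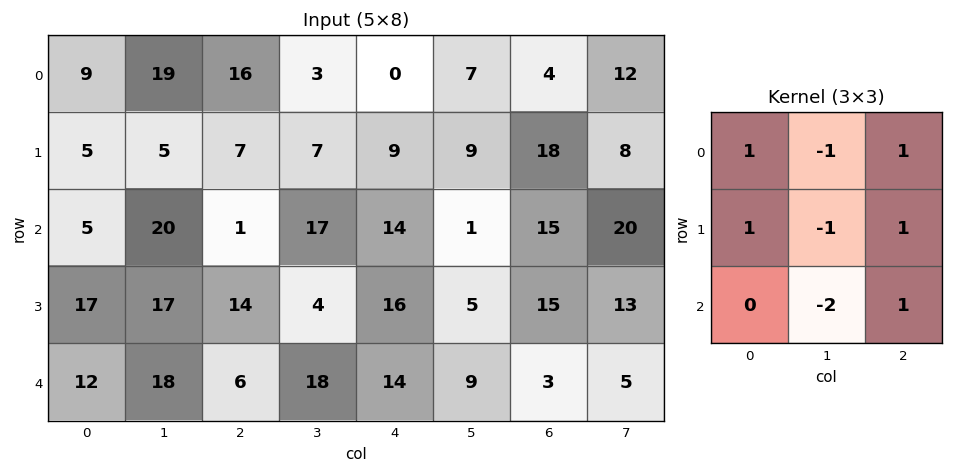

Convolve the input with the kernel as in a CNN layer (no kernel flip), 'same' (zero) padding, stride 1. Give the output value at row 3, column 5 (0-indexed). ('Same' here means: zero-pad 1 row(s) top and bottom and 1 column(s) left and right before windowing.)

The receptive field on the zero-padded input at this output position is [14 1 15 / 16 5 15 / 14 9 3]. Elementwise product with the kernel and sum: 14·1 + 1·-1 + 15·1 + 16·1 + 5·-1 + 15·1 + 9·-2 + 3·1.

39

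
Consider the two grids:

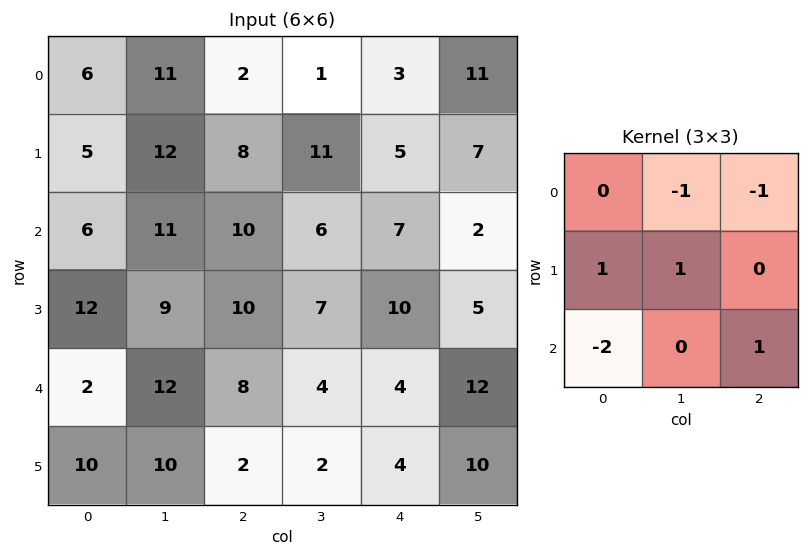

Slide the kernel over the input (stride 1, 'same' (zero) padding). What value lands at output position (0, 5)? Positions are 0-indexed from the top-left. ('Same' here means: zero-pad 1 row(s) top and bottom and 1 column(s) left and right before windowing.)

The receptive field on the zero-padded input at this output position is [0 0 0 / 3 11 0 / 5 7 0]. Elementwise product with the kernel and sum: 0·-1 + 0·-1 + 3·1 + 11·1 + 5·-2 + 0·1.

4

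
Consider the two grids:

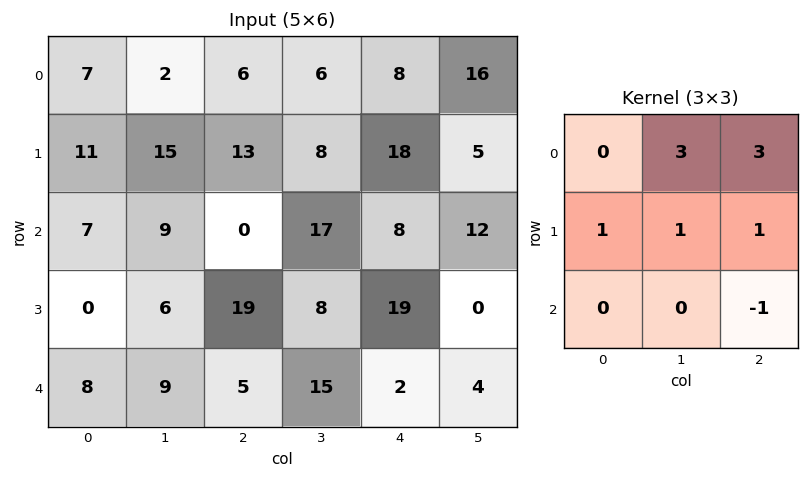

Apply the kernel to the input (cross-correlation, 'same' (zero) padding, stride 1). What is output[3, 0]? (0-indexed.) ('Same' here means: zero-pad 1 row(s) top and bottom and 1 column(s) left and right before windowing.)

The receptive field on the zero-padded input at this output position is [0 7 9 / 0 0 6 / 0 8 9]. Elementwise product with the kernel and sum: 7·3 + 9·3 + 0·1 + 0·1 + 6·1 + 9·-1.

45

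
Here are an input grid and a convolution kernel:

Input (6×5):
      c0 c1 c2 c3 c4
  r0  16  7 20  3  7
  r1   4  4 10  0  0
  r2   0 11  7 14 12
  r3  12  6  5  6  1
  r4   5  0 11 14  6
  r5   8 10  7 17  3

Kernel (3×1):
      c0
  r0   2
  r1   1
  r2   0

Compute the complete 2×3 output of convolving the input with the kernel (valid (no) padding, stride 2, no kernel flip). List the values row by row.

Output[0,0]: The receptive field on the input at this output position is [16 / 4 / 0]. Elementwise product with the kernel and sum: 16·2 + 4·1.
Output[0,1]: The receptive field on the input at this output position is [20 / 10 / 7]. Elementwise product with the kernel and sum: 20·2 + 10·1.

36 50 14
12 19 25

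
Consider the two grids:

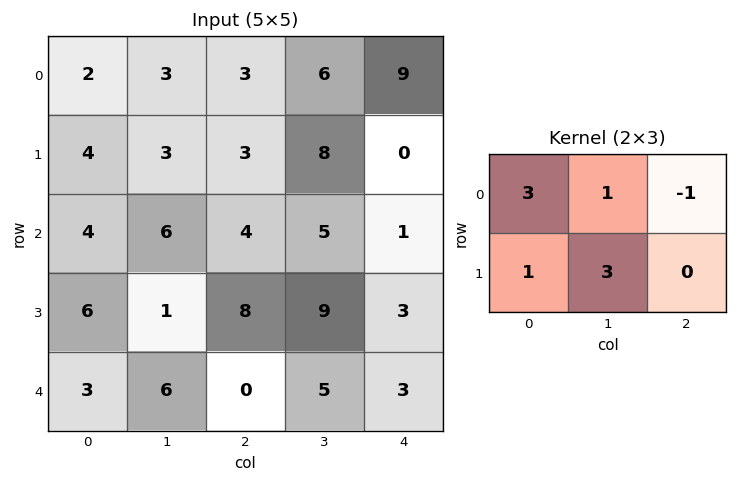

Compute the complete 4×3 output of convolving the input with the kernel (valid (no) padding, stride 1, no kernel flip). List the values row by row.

Output[0,0]: The receptive field on the input at this output position is [2 3 3 / 4 3 3]. Elementwise product with the kernel and sum: 2·3 + 3·1 + 3·-1 + 4·1 + 3·3.
Output[0,1]: The receptive field on the input at this output position is [3 3 6 / 3 3 8]. Elementwise product with the kernel and sum: 3·3 + 3·1 + 6·-1 + 3·1 + 3·3.

19 18 33
34 22 36
23 42 51
32 8 45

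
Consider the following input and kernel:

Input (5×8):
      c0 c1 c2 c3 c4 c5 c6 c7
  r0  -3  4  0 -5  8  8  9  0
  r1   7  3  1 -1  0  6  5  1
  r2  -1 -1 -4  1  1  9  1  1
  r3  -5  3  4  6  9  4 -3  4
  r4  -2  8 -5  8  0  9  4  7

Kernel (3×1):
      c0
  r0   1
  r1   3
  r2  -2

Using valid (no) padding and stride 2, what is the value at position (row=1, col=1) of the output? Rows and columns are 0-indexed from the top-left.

The receptive field on the input at this output position is [-4 / 4 / -5]. Elementwise product with the kernel and sum: -4·1 + 4·3 + -5·-2.

18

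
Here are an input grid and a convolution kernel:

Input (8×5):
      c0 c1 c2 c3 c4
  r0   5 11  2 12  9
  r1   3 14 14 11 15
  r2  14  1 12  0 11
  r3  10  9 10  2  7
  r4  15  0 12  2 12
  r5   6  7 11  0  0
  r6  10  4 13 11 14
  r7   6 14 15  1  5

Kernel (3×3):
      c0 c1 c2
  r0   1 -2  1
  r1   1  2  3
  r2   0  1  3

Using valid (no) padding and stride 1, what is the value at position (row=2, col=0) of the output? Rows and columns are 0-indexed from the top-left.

118

The receptive field on the input at this output position is [14 1 12 / 10 9 10 / 15 0 12]. Elementwise product with the kernel and sum: 14·1 + 1·-2 + 12·1 + 10·1 + 9·2 + 10·3 + 0·1 + 12·3.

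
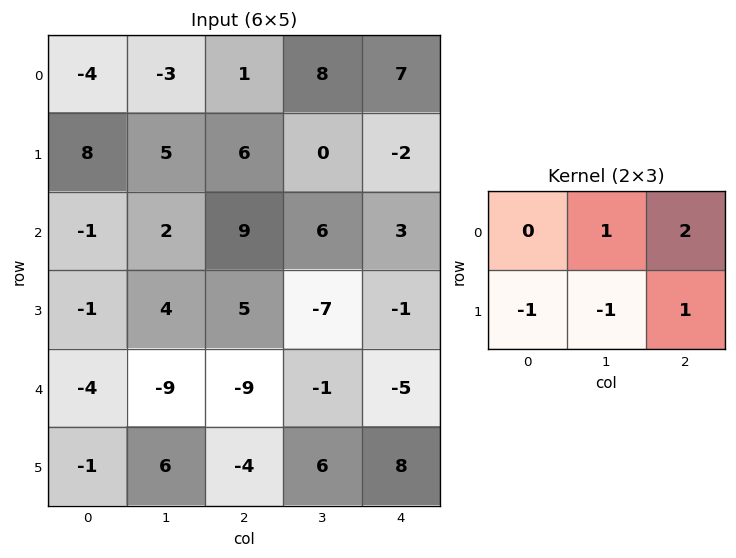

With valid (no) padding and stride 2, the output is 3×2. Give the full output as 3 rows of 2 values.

Output[0,0]: The receptive field on the input at this output position is [-4 -3 1 / 8 5 6]. Elementwise product with the kernel and sum: -3·1 + 1·2 + 8·-1 + 5·-1 + 6·1.

-8 14
22 13
-36 -5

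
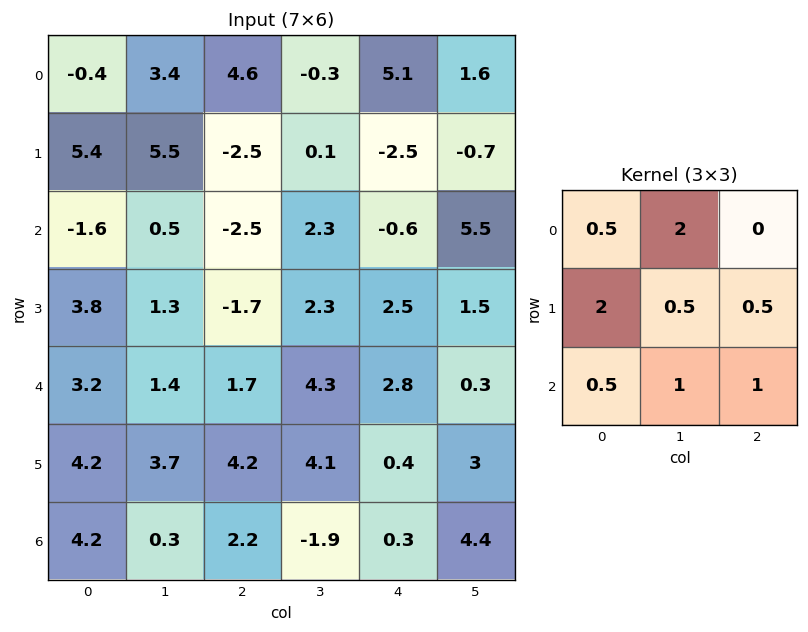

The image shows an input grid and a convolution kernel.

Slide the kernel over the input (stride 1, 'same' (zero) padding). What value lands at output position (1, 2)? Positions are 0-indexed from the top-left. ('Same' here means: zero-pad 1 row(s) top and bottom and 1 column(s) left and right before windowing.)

20.75

The receptive field on the zero-padded input at this output position is [3.4 4.6 -0.3 / 5.5 -2.5 0.1 / 0.5 -2.5 2.3]. Elementwise product with the kernel and sum: 3.4·0.5 + 4.6·2 + 5.5·2 + -2.5·0.5 + 0.1·0.5 + 0.5·0.5 + -2.5·1 + 2.3·1.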